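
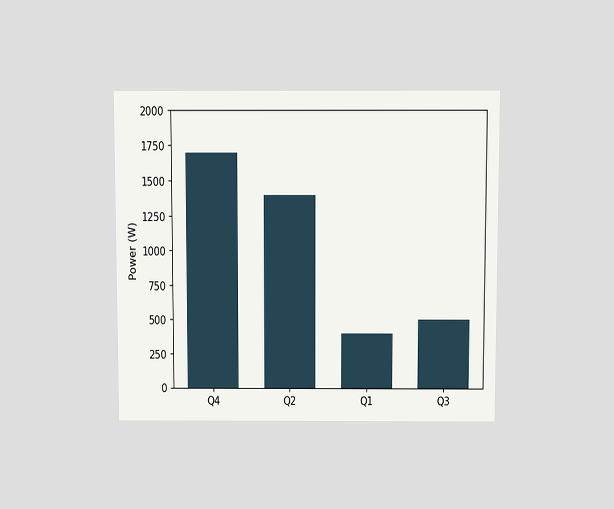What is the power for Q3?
500W

The chart is viewed slightly from above. Reading along the chart's y-axis, the Q3 bar reaches 500W.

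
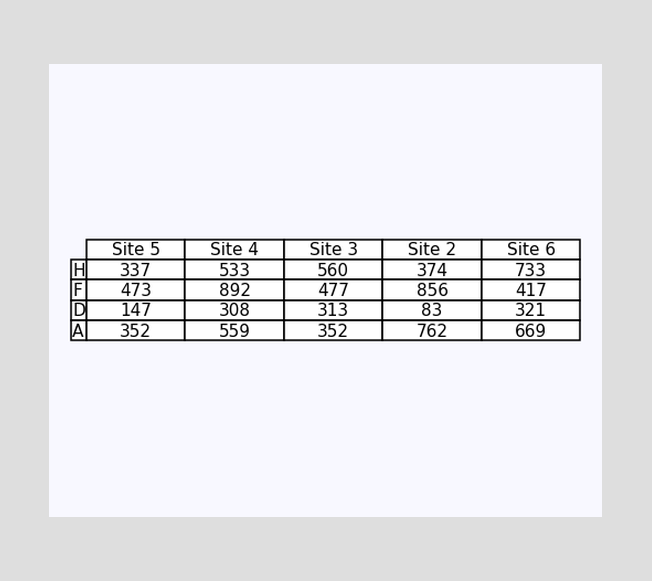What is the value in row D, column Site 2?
The (D, Site 2) cell reads 83.

83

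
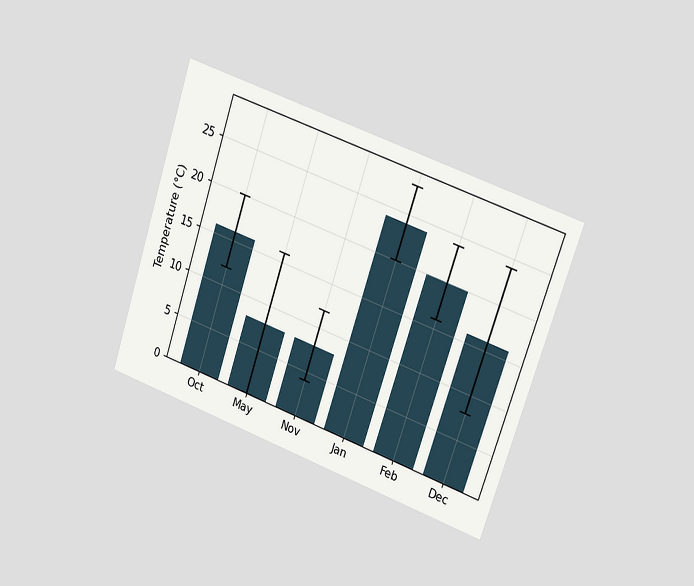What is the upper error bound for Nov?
12°C

The chart is tilted about 19° clockwise and viewed slightly from the right. The Nov bar's upper whisker reaches 12°C.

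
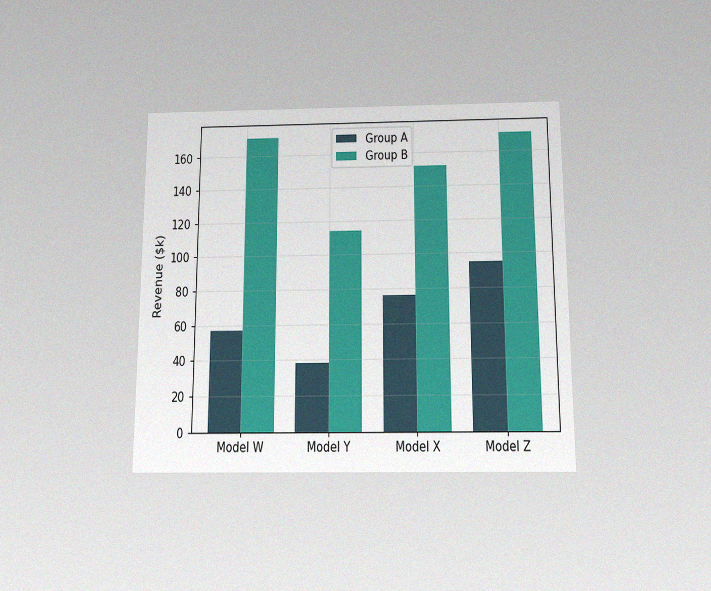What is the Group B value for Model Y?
The chart is viewed slightly from below, with some photo noise. The Group B bar at Model Y reaches $114k on the y-axis.

$114k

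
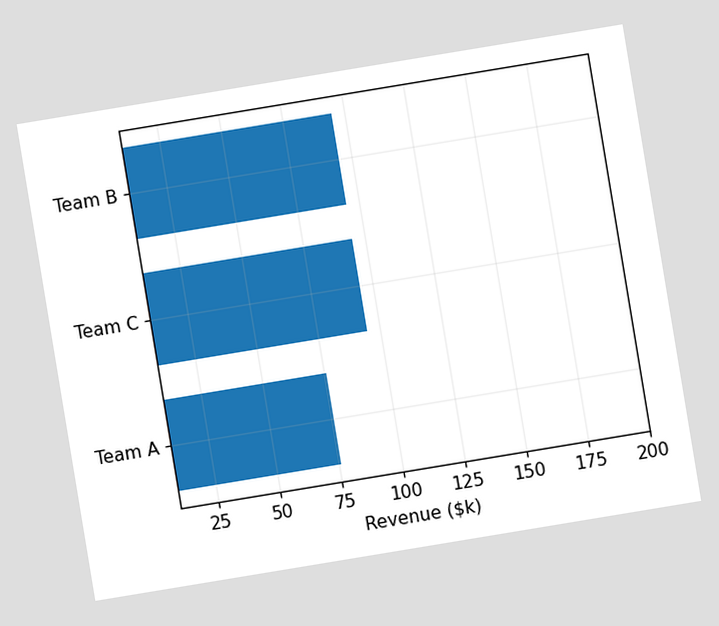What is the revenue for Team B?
$95k

The chart is tilted about 9° counter-clockwise. Reading along the chart's x-axis, the Team B bar reaches $95k.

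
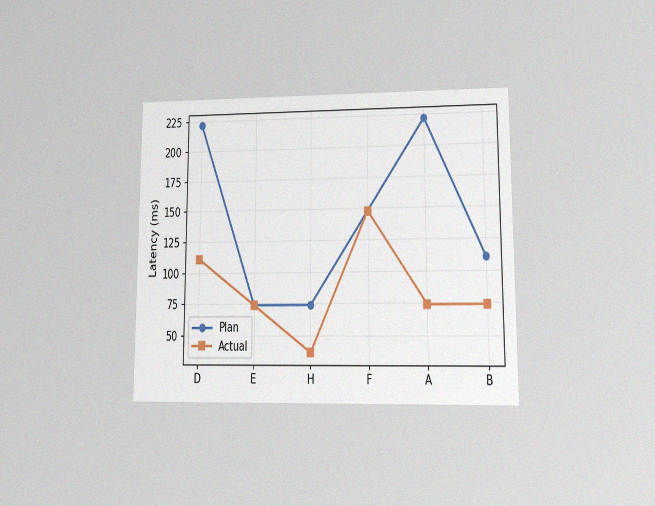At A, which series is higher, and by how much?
Plan, by 148ms

The chart is viewed at a slight angle, with some photo noise. At A, Plan sits above the other line by 148ms.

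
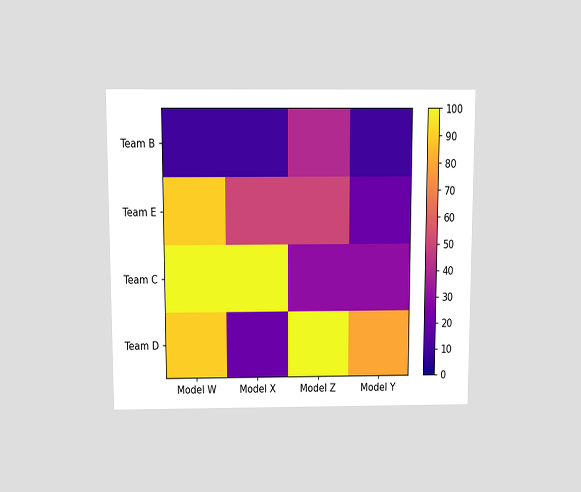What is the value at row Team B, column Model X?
The chart is viewed slightly from above. Matching cell (Team B, Model X) against the colorbar gives 10.

10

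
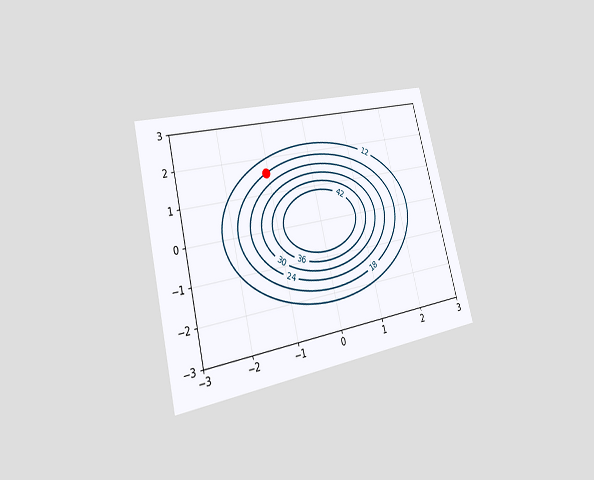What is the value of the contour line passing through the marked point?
18

The chart is tilted about 14° counter-clockwise and viewed slightly from the left. The marked point sits on the contour labelled 18.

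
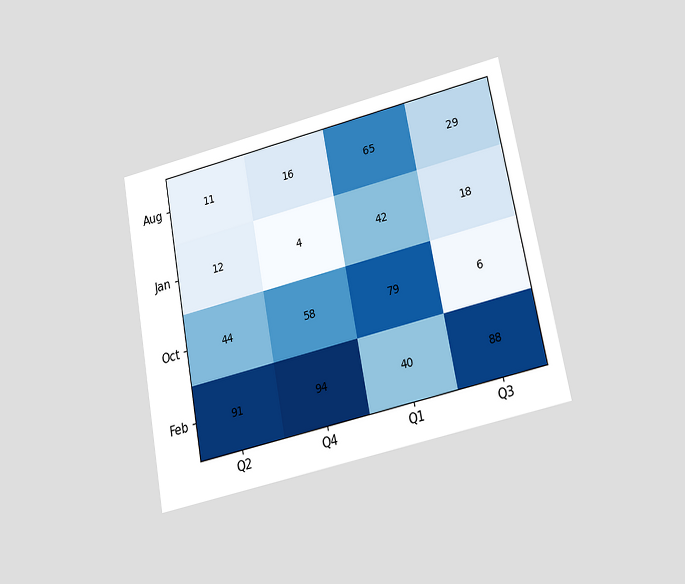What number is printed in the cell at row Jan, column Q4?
4

The chart is tilted about 11° counter-clockwise and viewed slightly from below. The (Jan, Q4) cell reads 4.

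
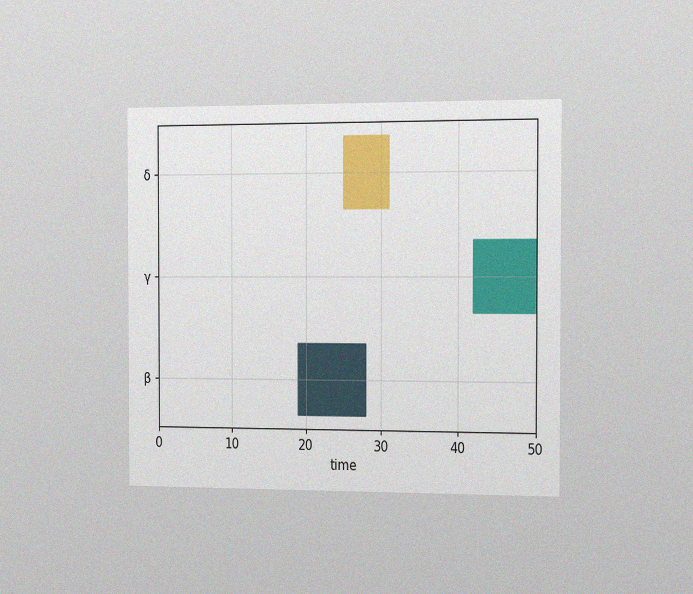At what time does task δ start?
The chart is viewed slightly from the right, with some photo noise. The δ bar begins at t=25.

25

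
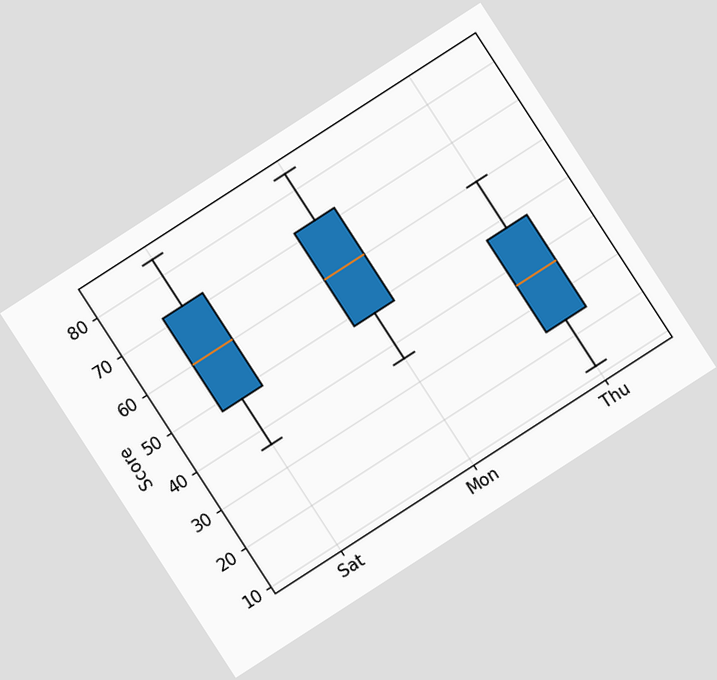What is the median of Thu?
The chart is tilted about 33° counter-clockwise. The median line in the Thu box sits at 36.

36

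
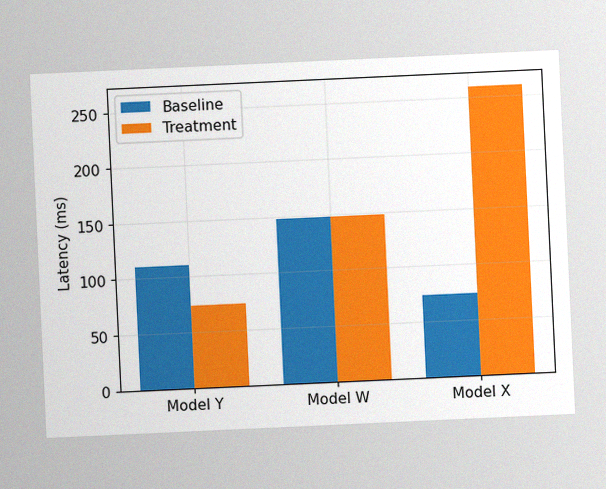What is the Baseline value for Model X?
The chart is tilted about 3° counter-clockwise, with some photo noise. The Baseline bar at Model X reaches 74ms on the y-axis.

74ms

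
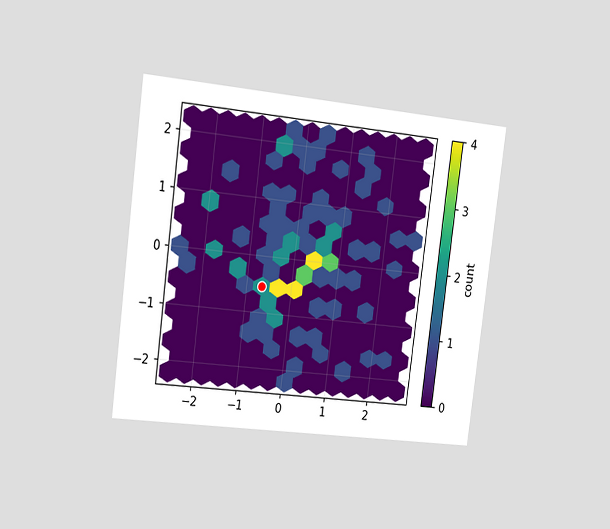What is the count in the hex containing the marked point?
The chart is tilted about 7° clockwise and viewed slightly from the left. The marked hex reads 2 on the colorbar.

2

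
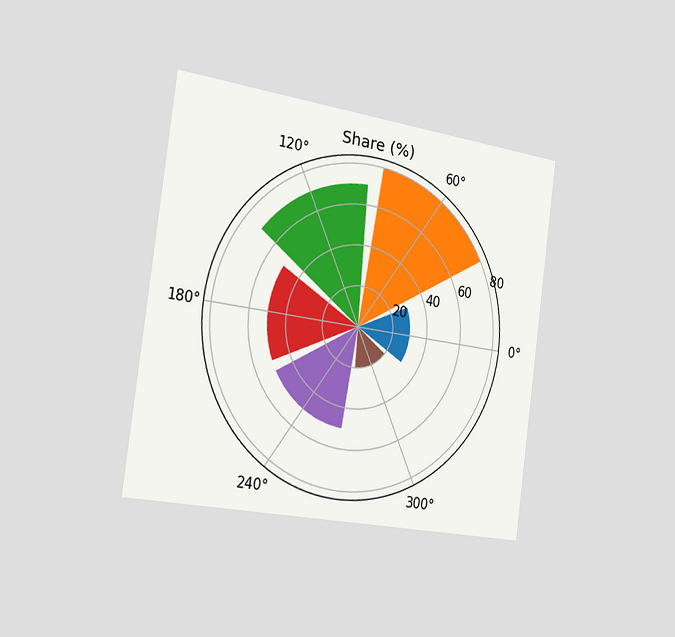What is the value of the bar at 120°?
The chart is tilted about 8° clockwise and viewed slightly from the left. The bar at 120° reaches 70% on the radial axis.

70%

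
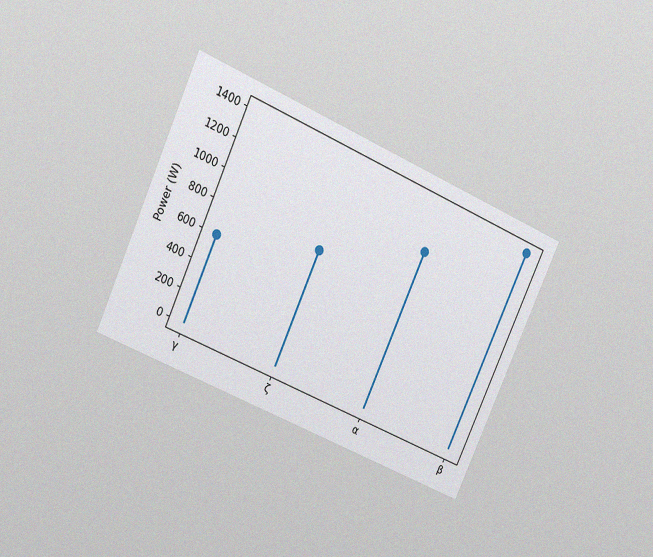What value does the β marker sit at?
The chart is tilted about 24° clockwise and viewed at a slight angle, with some photo noise. The β marker sits at 1400W.

1400W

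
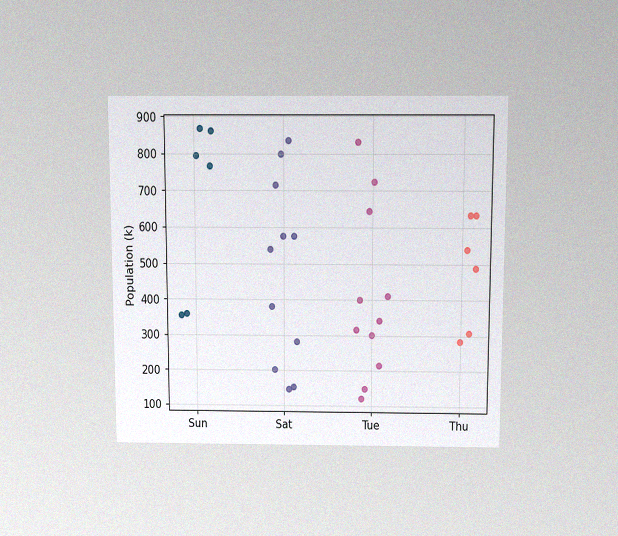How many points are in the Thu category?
The chart is viewed slightly from above, with some photo noise. Counting the markers in the Thu column gives 6.

6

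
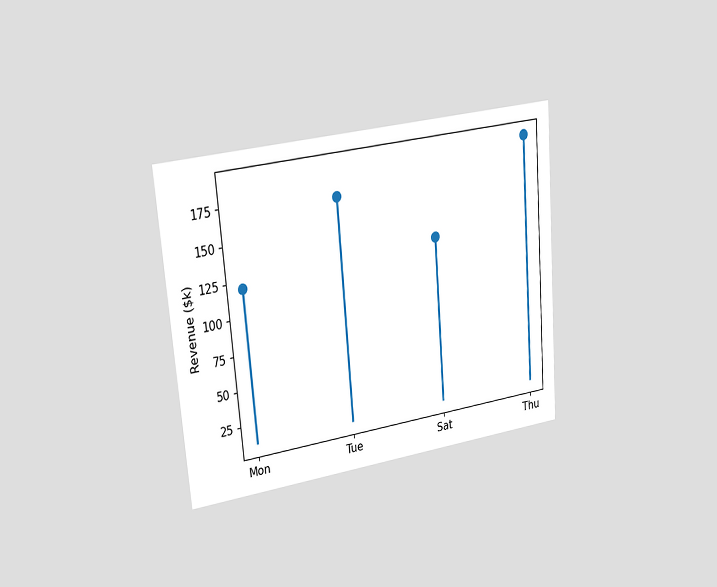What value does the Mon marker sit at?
The chart is tilted about 5° counter-clockwise and viewed slightly from the left. The Mon marker sits at $120k.

$120k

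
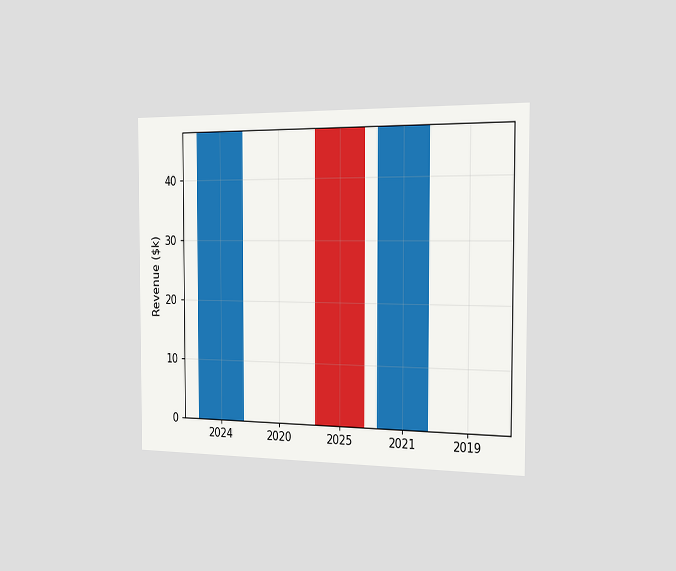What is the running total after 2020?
$48k

The chart is viewed slightly from the right. After 2020 the running total reaches $48k.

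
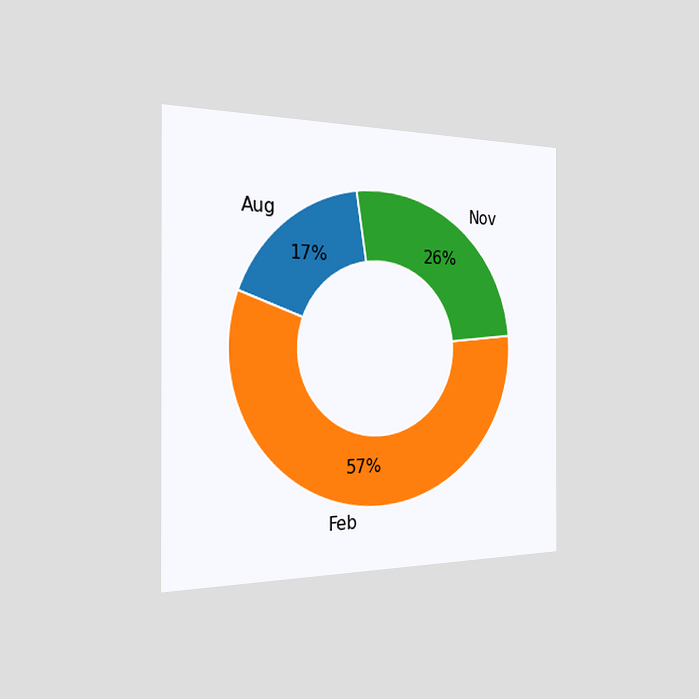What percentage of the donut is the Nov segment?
26%

The chart is viewed slightly from the left. The Nov segment takes up 26% of the ring.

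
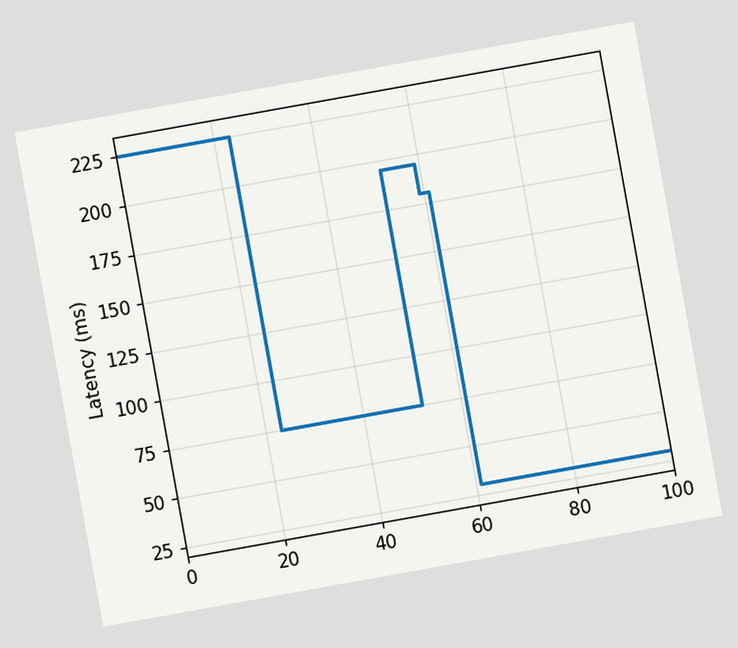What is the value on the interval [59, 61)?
The chart is tilted about 10° counter-clockwise. On [59, 61) the step sits at 180ms.

180ms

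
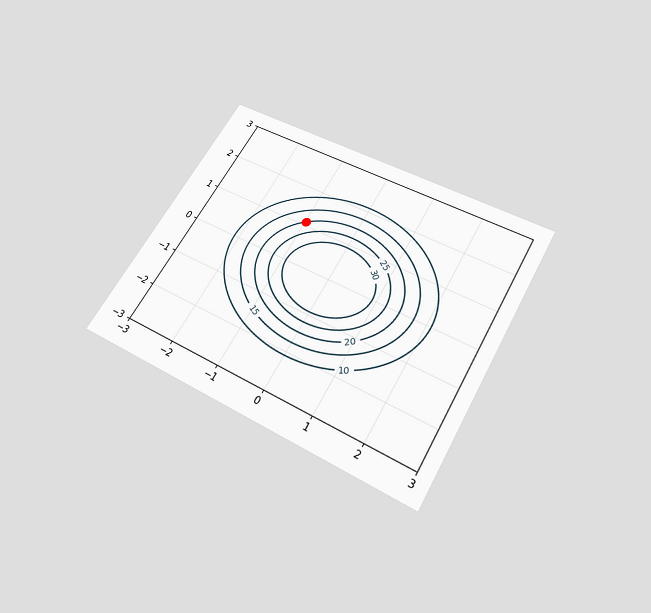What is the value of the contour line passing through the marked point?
20

The chart is tilted about 30° clockwise and viewed slightly from below. The marked point sits on the contour labelled 20.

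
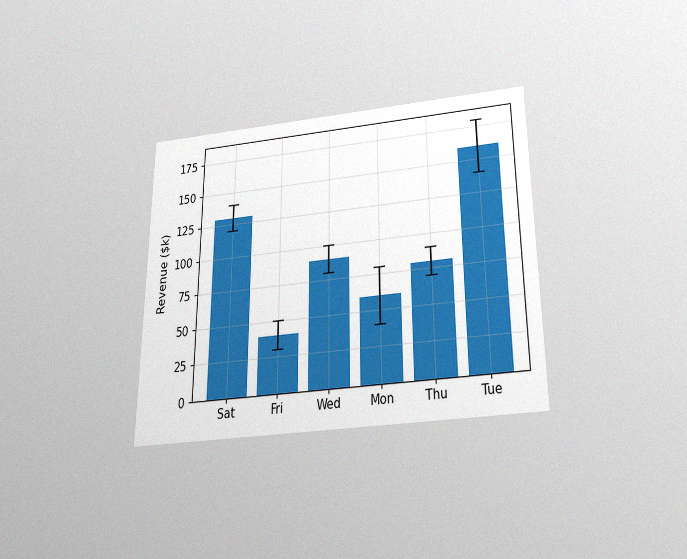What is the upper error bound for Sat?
The chart is viewed slightly from below, with some photo noise. The Sat bar's upper whisker reaches $140k.

$140k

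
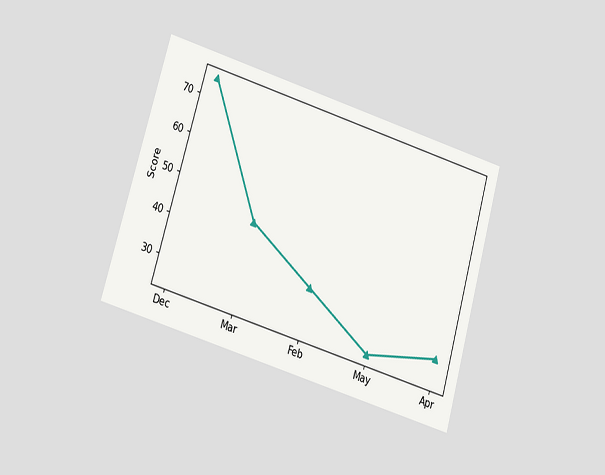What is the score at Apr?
The chart is tilted about 16° clockwise and viewed at a slight angle. At Apr, the line is at 30.

30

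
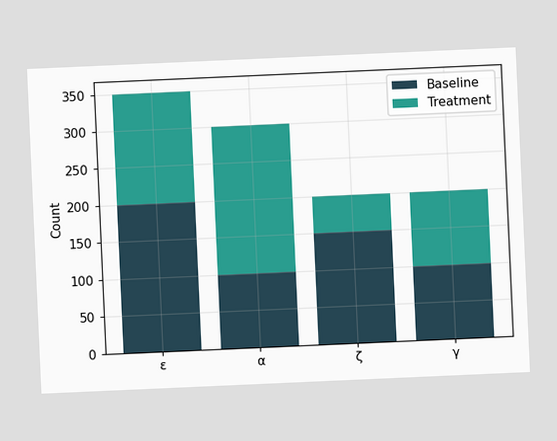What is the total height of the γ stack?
200

The chart is tilted about 3° counter-clockwise. The γ stack's top reaches 200 on the y-axis.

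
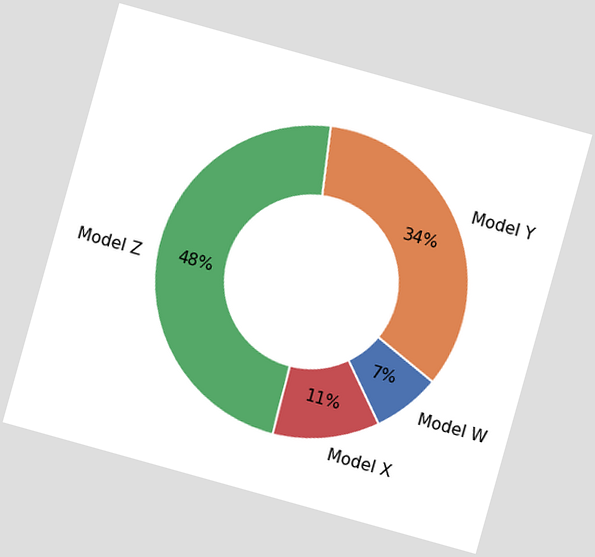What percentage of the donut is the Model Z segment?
The chart is tilted about 16° clockwise. The Model Z segment takes up 48% of the ring.

48%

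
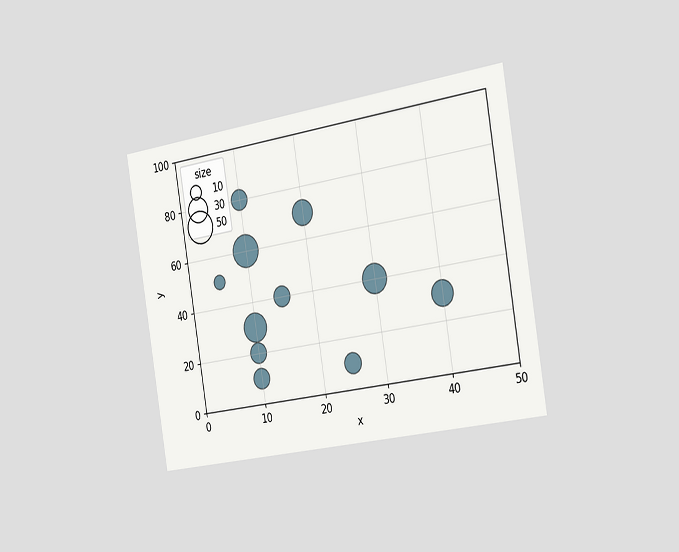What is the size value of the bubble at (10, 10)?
20

The chart is tilted about 9° counter-clockwise and viewed slightly from the right. Matching the bubble at (10, 10) against the size legend gives 20.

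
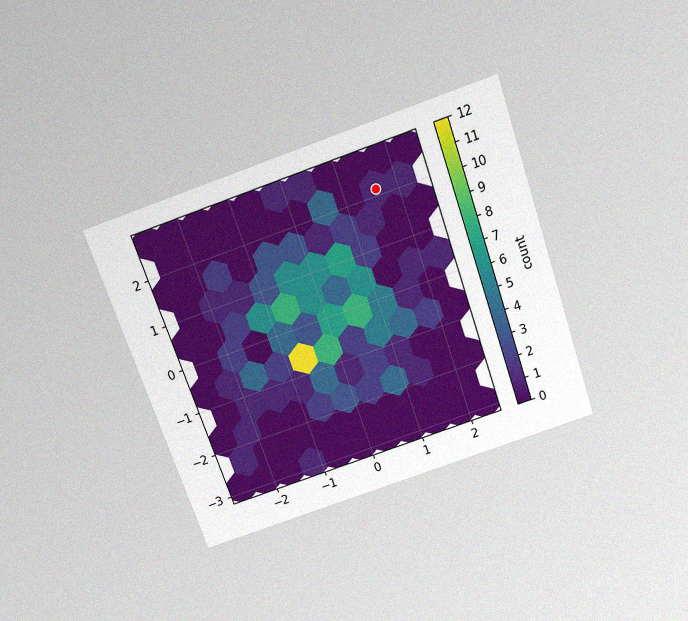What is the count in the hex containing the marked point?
The chart is tilted about 19° counter-clockwise and viewed slightly from above, with some photo noise. The marked hex reads 1 on the colorbar.

1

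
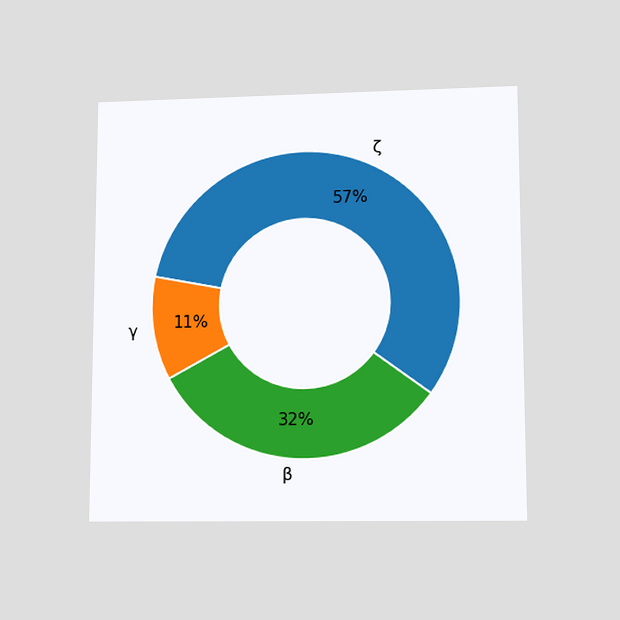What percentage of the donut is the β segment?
32%

The chart is viewed at a slight angle. The β segment takes up 32% of the ring.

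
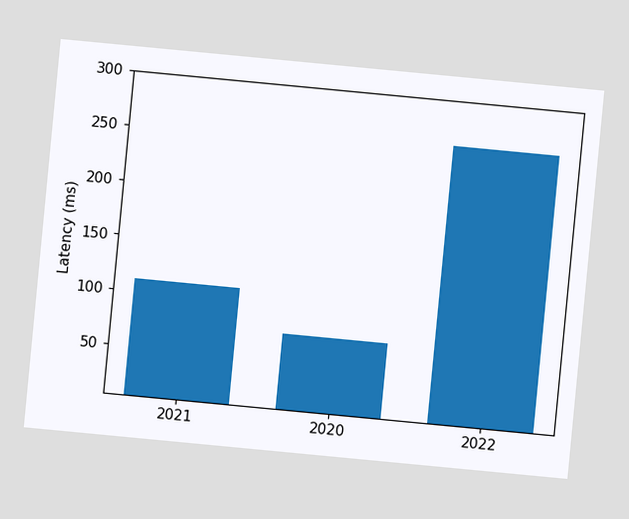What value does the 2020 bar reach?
74ms

The chart is tilted about 5° clockwise. Reading along the chart's y-axis, the 2020 bar reaches 74ms.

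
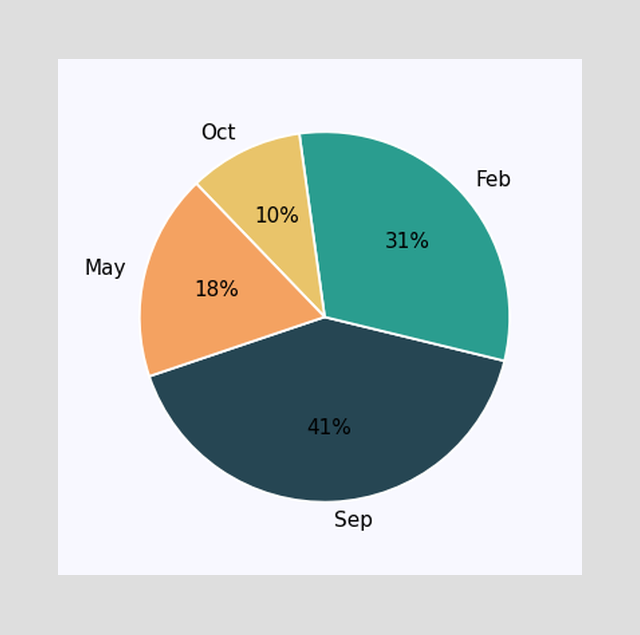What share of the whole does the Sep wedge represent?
The Sep slice takes up 41% of the pie.

41%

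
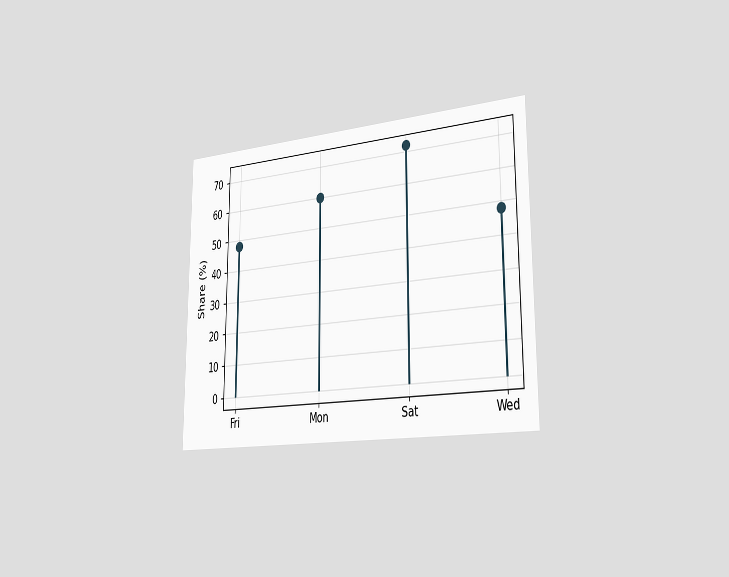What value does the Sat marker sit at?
The chart is viewed slightly from the right. The Sat marker sits at 72%.

72%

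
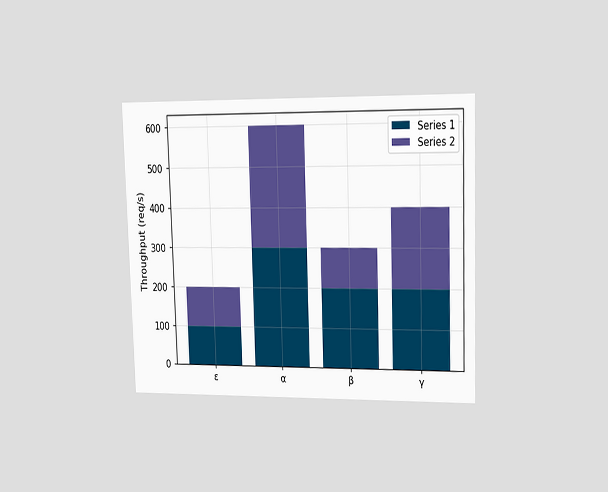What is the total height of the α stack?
600req/s

The chart is viewed slightly from the right. The α stack's top reaches 600req/s on the y-axis.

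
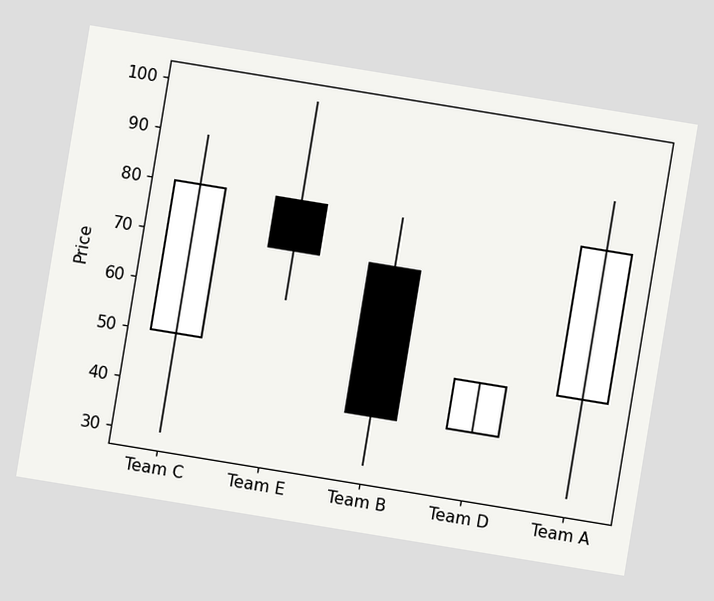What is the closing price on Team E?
70

The chart is tilted about 9° clockwise. The Team E candle closes at 70.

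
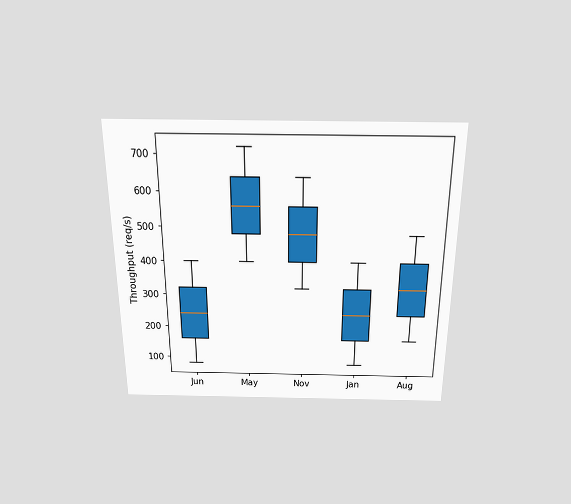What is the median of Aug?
The chart is viewed slightly from above. The median line in the Aug box sits at 320req/s.

320req/s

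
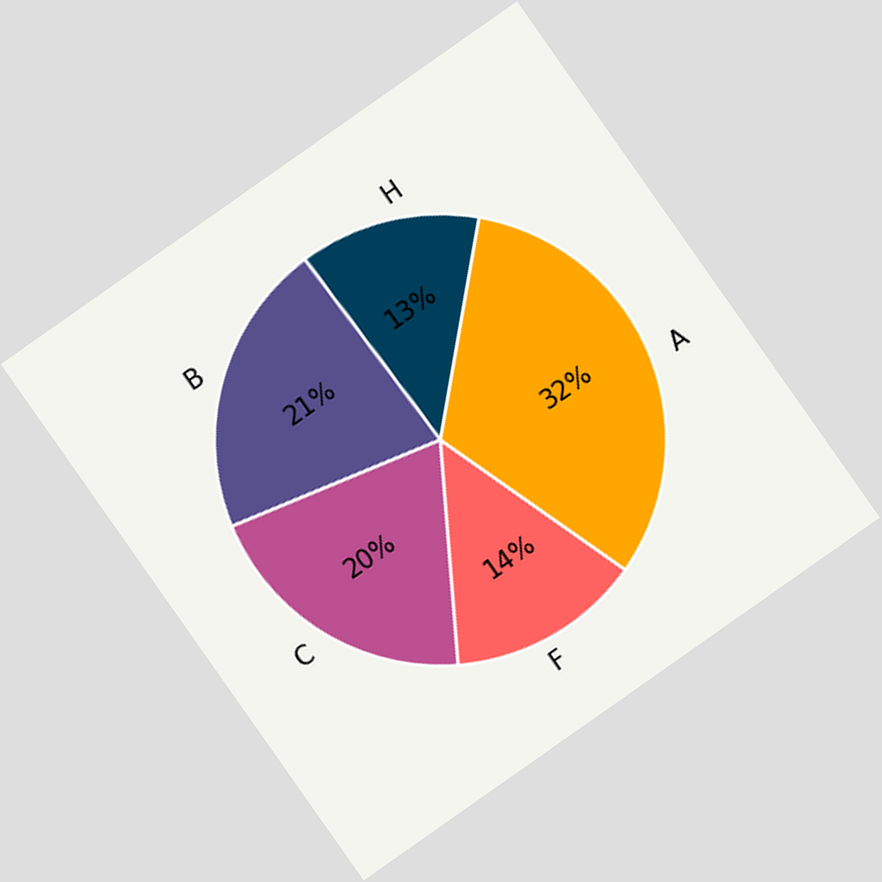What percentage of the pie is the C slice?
20%

The chart is tilted about 35° counter-clockwise. The C slice takes up 20% of the pie.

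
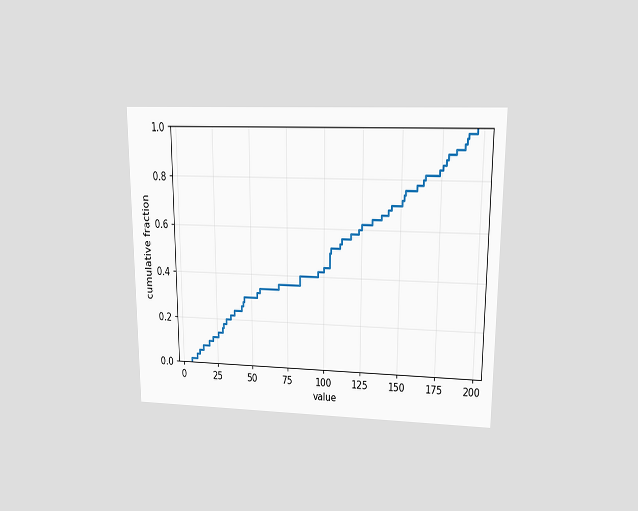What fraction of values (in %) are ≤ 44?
28%

The chart is viewed at a slight angle. At x=44 the ECDF step is at 28%.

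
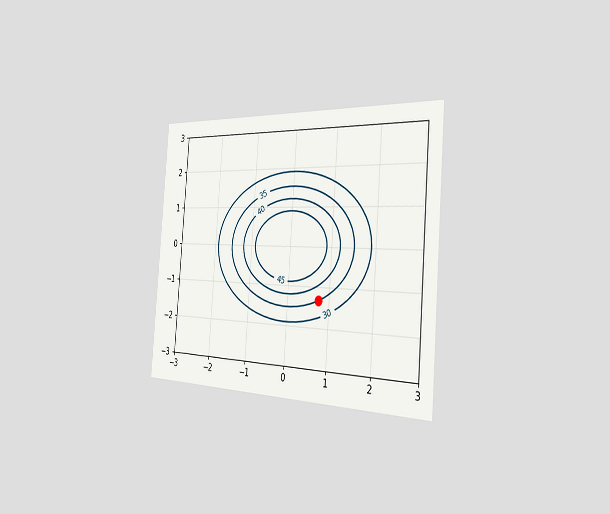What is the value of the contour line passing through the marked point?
35

The chart is tilted about 4° clockwise and viewed slightly from the right. The marked point sits on the contour labelled 35.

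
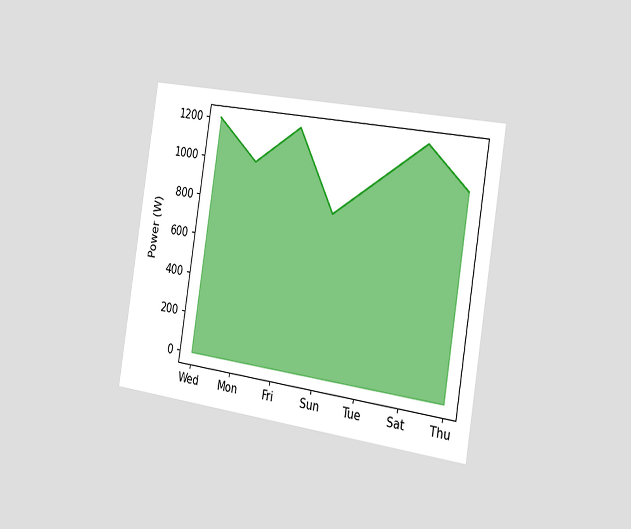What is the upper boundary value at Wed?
The chart is tilted about 9° clockwise and viewed slightly from the right. At Wed the upper boundary is at 1200W.

1200W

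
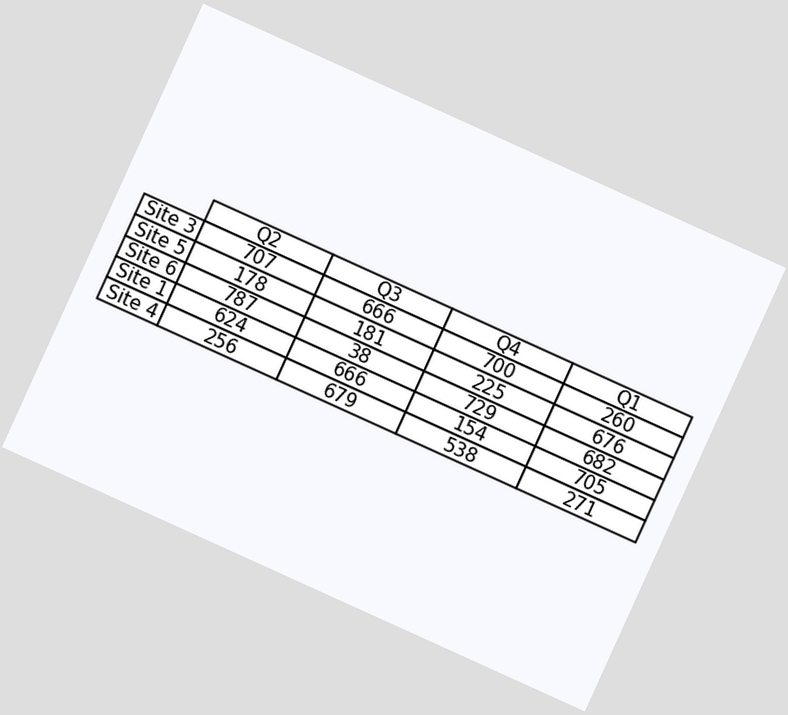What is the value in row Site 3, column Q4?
The chart is tilted about 24° clockwise. The (Site 3, Q4) cell reads 700.

700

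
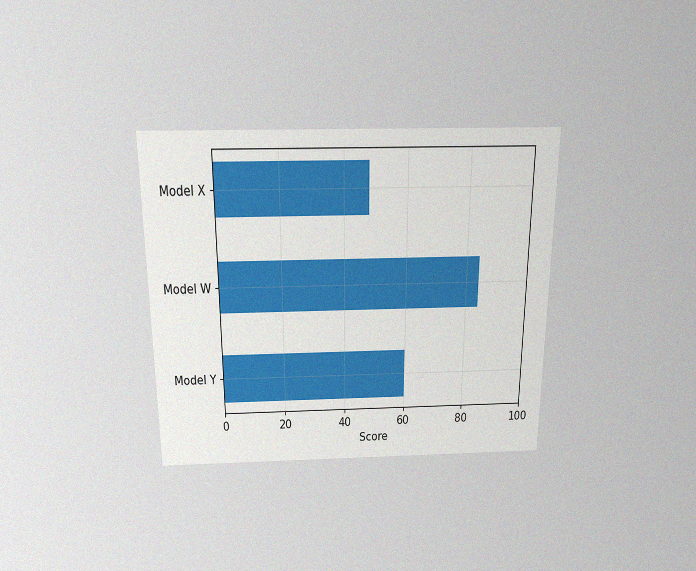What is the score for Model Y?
60

The chart is viewed slightly from above, with some photo noise. Reading along the chart's x-axis, the Model Y bar reaches 60.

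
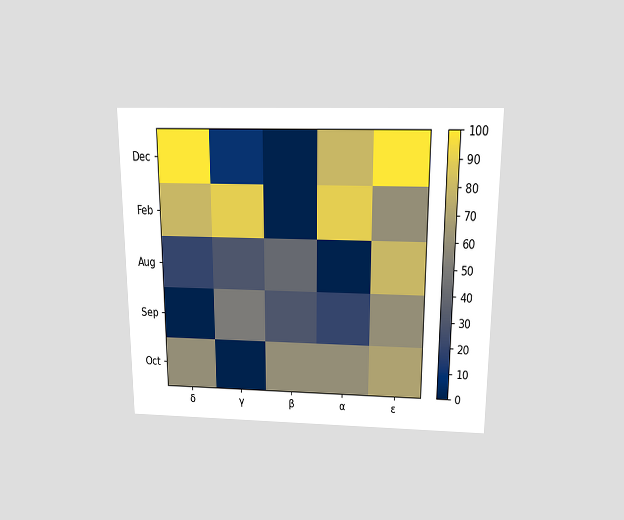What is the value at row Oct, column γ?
0

The chart is viewed slightly from above. Matching cell (Oct, γ) against the colorbar gives 0.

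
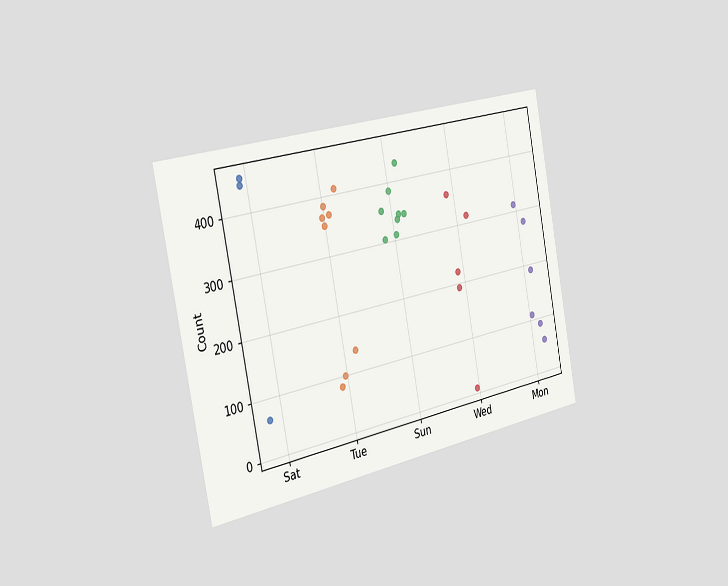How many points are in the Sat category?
3

The chart is tilted about 11° counter-clockwise and viewed slightly from the left. Counting the markers in the Sat column gives 3.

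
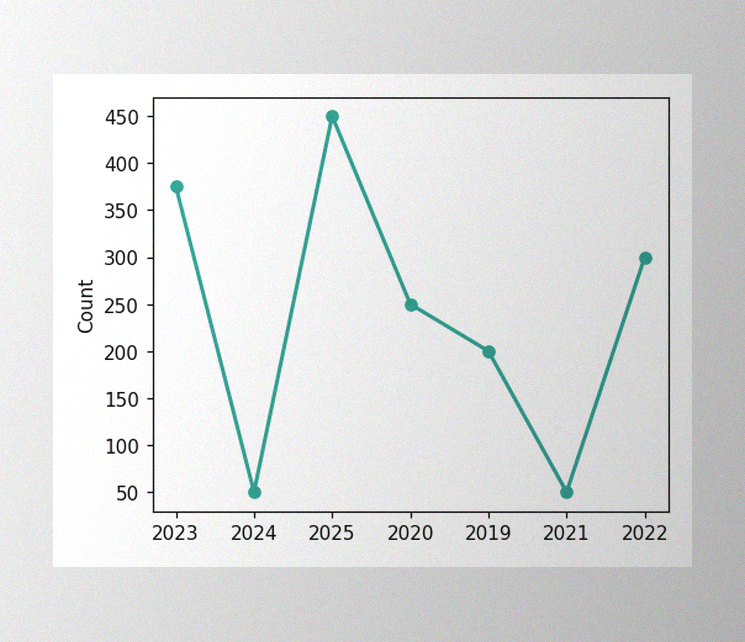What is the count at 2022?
The image has some photo noise and uneven lighting. At 2022, the line is at 300.

300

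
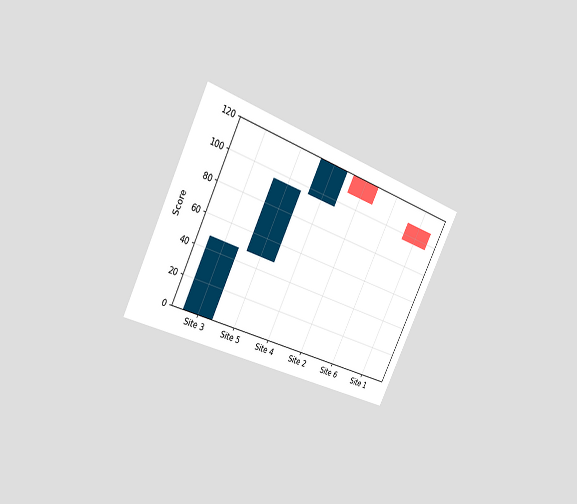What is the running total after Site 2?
The chart is tilted about 27° clockwise and viewed slightly from the left. After Site 2 the running total reaches 108.

108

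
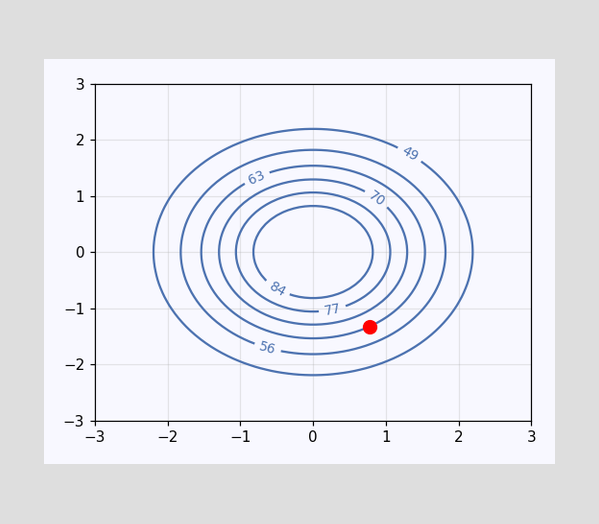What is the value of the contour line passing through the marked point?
The marked point sits on the contour labelled 63.

63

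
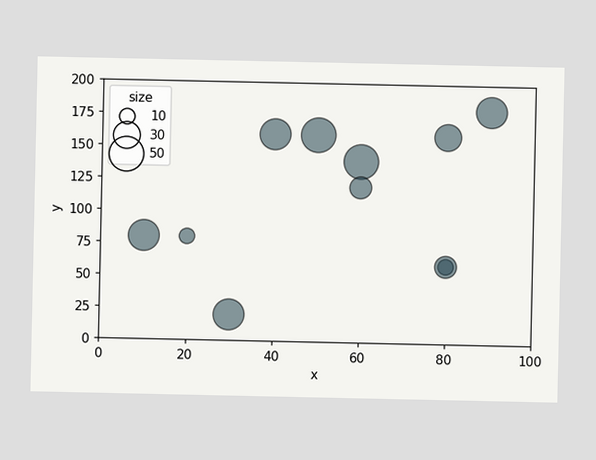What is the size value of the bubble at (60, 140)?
Matching the bubble at (60, 140) against the size legend gives 50.

50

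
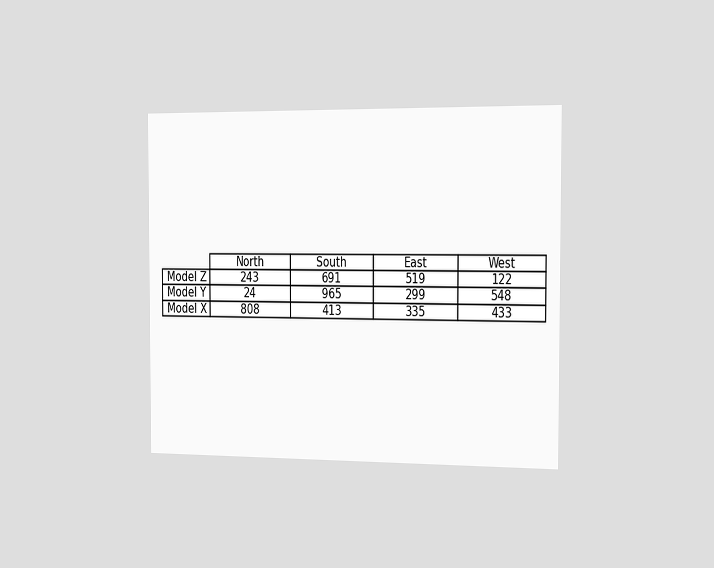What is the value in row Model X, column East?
335

The chart is viewed slightly from the right. The (Model X, East) cell reads 335.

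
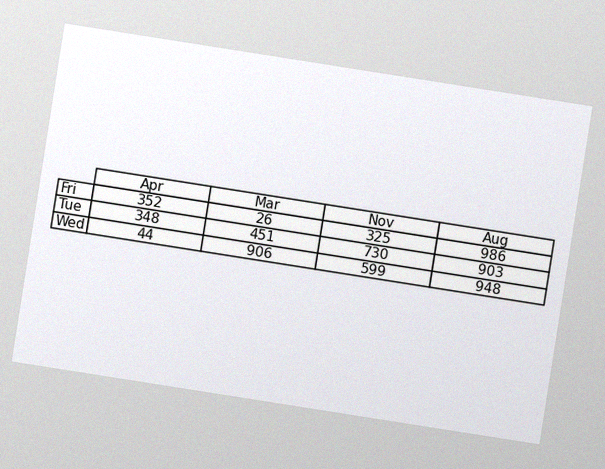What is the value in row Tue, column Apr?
The chart is tilted about 9° clockwise, with some photo noise. The (Tue, Apr) cell reads 348.

348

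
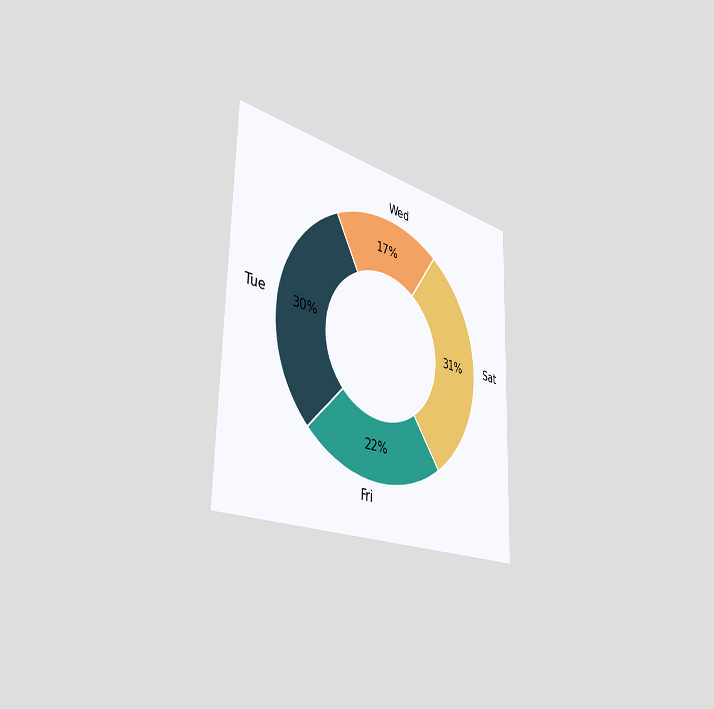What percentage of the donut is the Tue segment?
The chart is viewed slightly from the left. The Tue segment takes up 30% of the ring.

30%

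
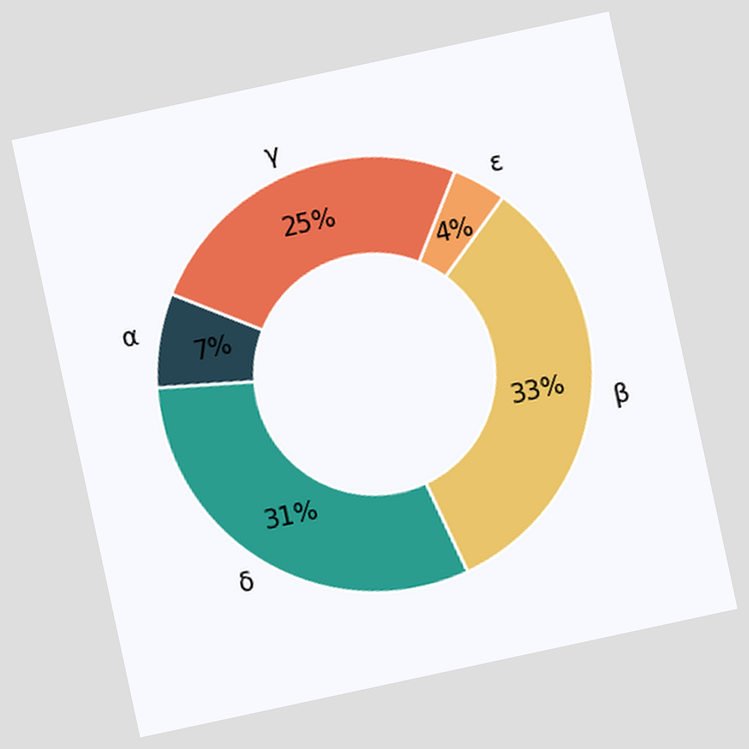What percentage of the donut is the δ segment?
31%

The chart is tilted about 12° counter-clockwise. The δ segment takes up 31% of the ring.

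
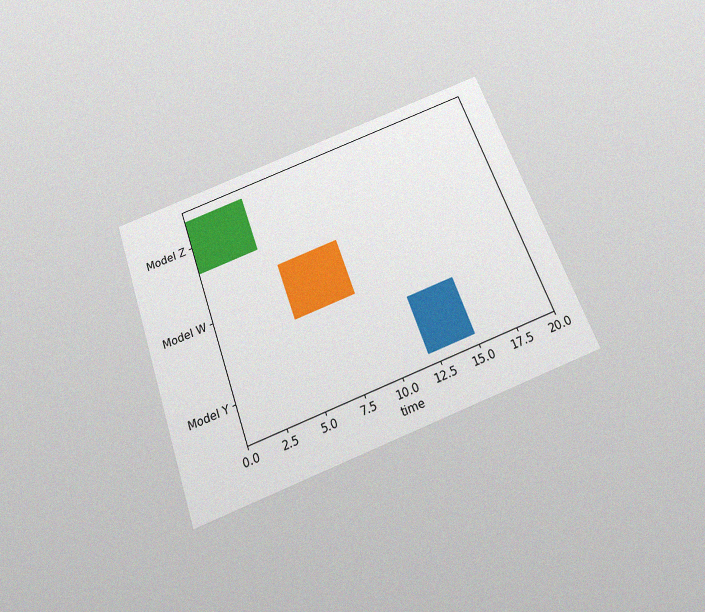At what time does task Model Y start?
The chart is tilted about 20° counter-clockwise and viewed slightly from below, with some photo noise. The Model Y bar begins at t=12.

12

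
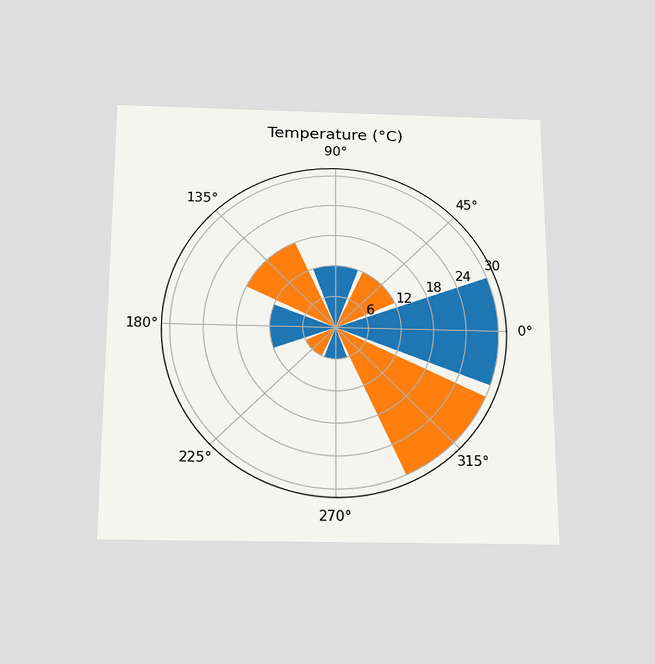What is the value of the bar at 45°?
The chart is viewed slightly from below. The bar at 45° reaches 12°C on the radial axis.

12°C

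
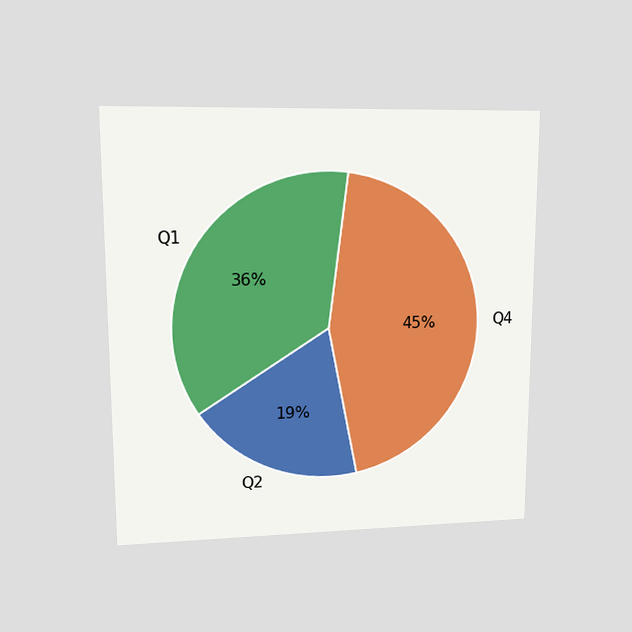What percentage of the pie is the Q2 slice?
The chart is viewed at a slight angle. The Q2 slice takes up 19% of the pie.

19%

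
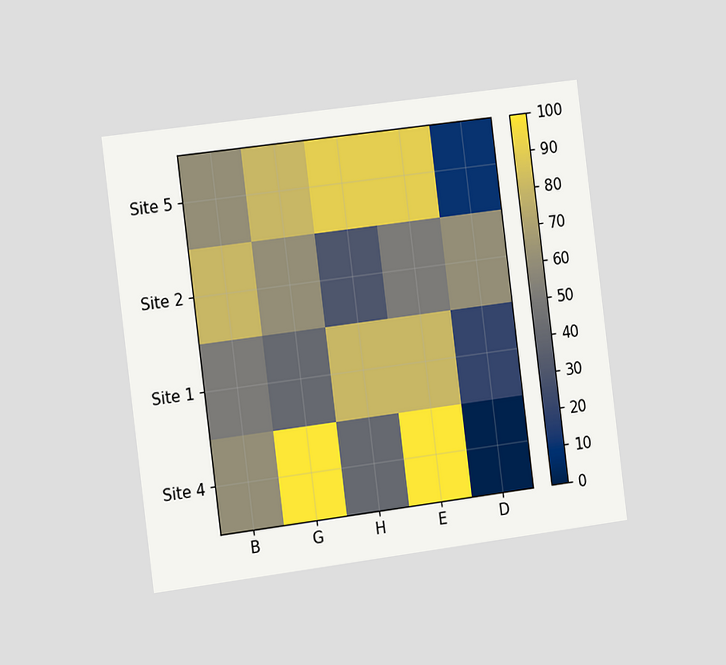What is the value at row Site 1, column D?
The chart is tilted about 7° counter-clockwise and viewed slightly from the left. Matching cell (Site 1, D) against the colorbar gives 20.

20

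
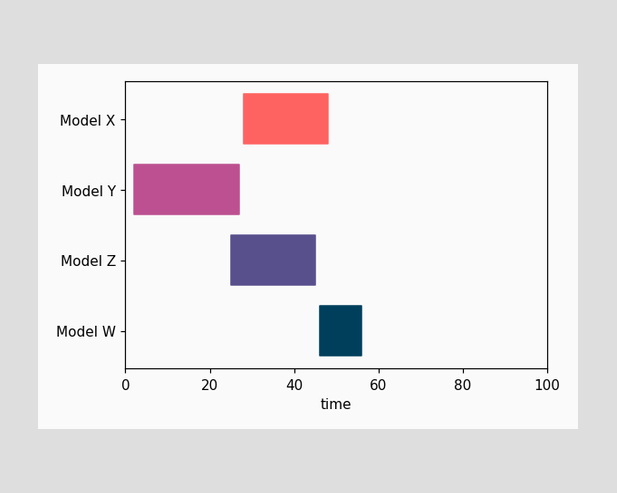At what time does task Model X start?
The Model X bar begins at t=28.

28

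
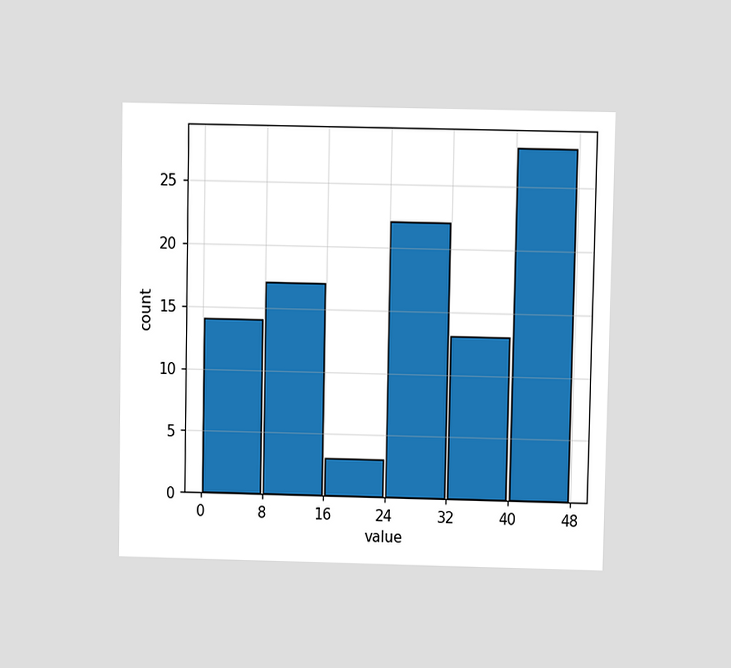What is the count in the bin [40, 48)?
The chart is viewed slightly from above. The [40, 48) bin has height 28.

28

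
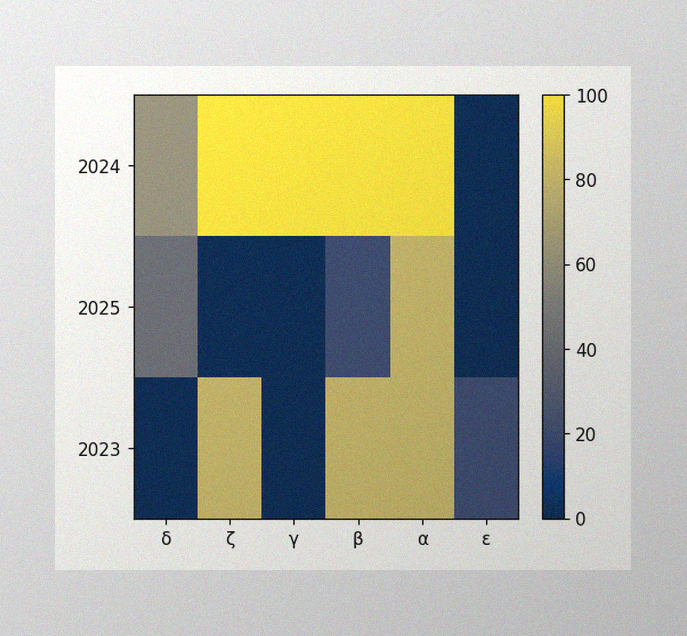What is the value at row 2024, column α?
The image has some photo noise and uneven lighting. Matching cell (2024, α) against the colorbar gives 100.

100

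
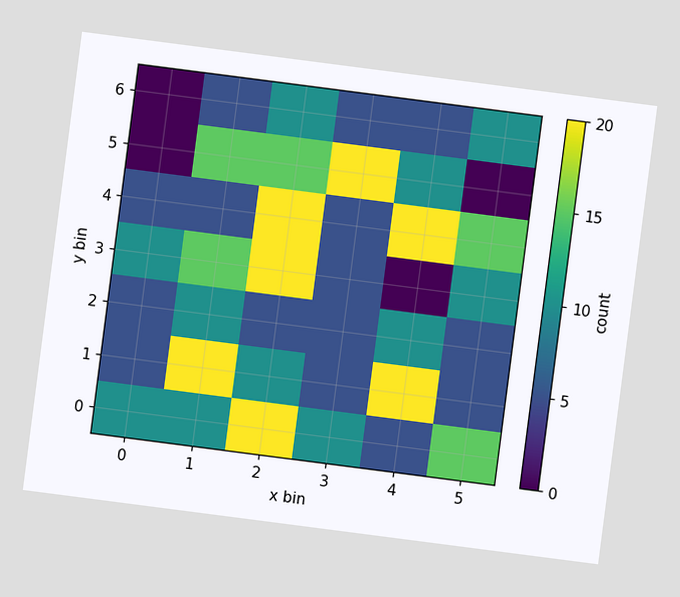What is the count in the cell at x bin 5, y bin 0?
The chart is tilted about 7° clockwise. Matching the cell (5, 0) against the colorbar gives 15.

15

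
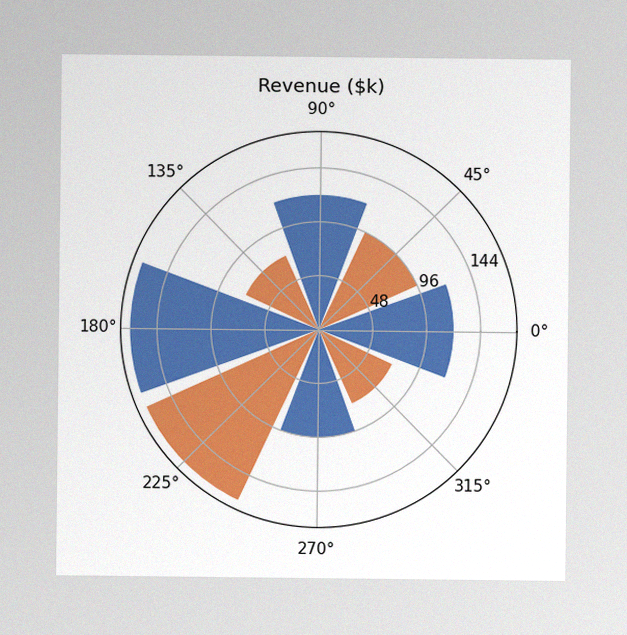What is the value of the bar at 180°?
The image has some photo noise and uneven lighting. The bar at 180° reaches $168k on the radial axis.

$168k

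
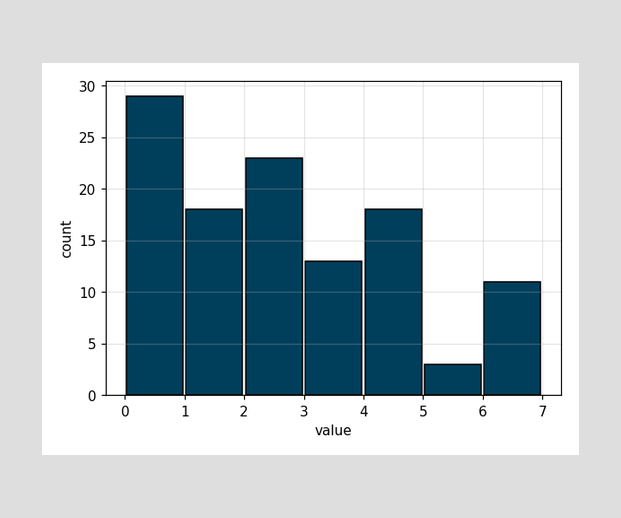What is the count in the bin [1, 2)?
The [1, 2) bin has height 18.

18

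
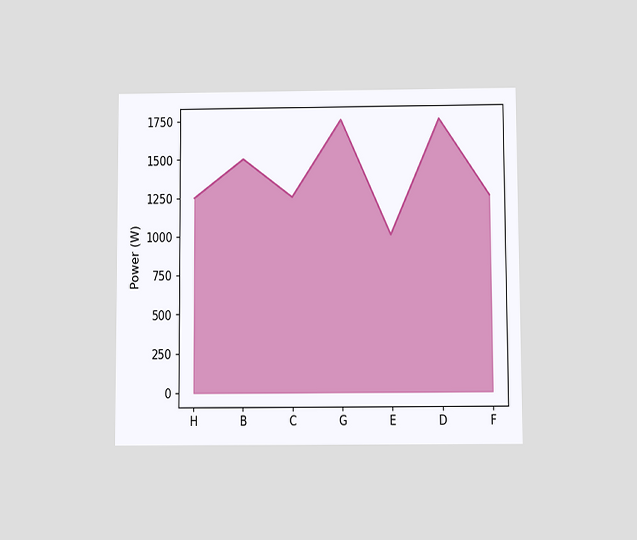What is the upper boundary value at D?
1750W

The chart is viewed slightly from below. At D the upper boundary is at 1750W.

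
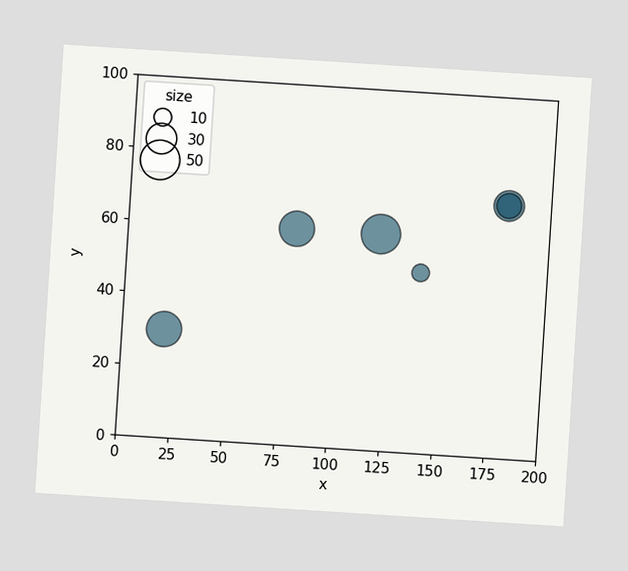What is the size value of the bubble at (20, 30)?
40

The chart is tilted about 4° clockwise. Matching the bubble at (20, 30) against the size legend gives 40.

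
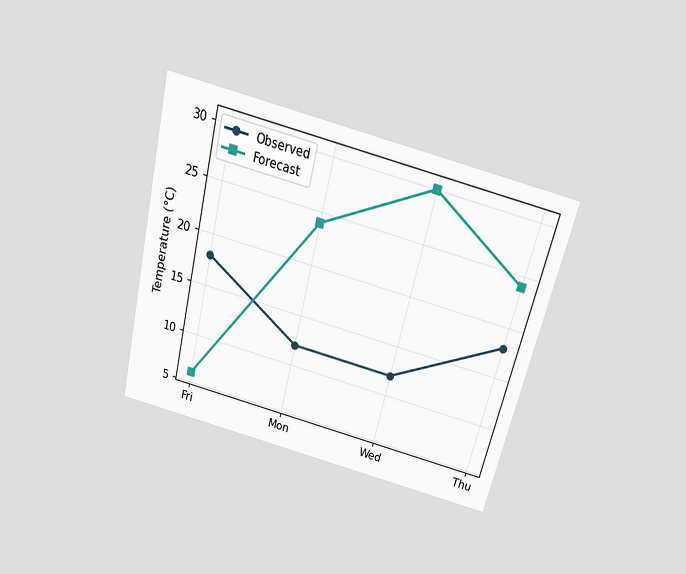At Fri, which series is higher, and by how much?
The chart is tilted about 14° clockwise and viewed slightly from above. At Fri, Observed sits above the other line by 12°C.

Observed, by 12°C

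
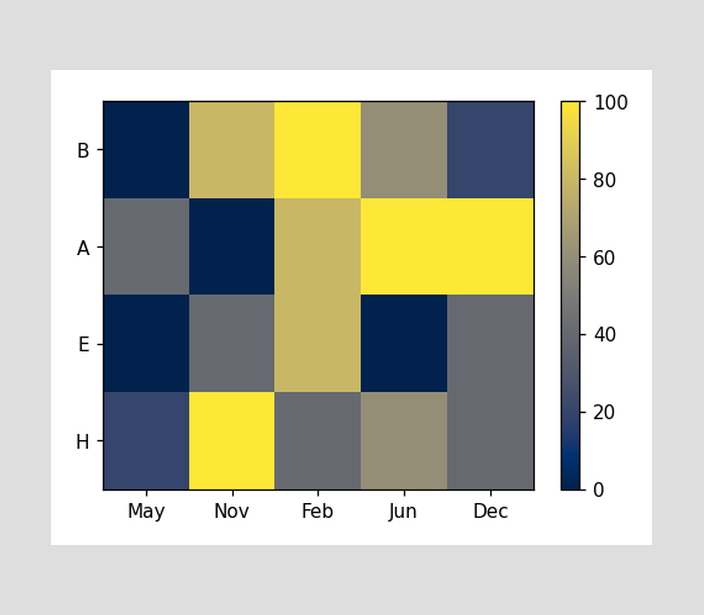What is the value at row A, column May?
40

Matching cell (A, May) against the colorbar gives 40.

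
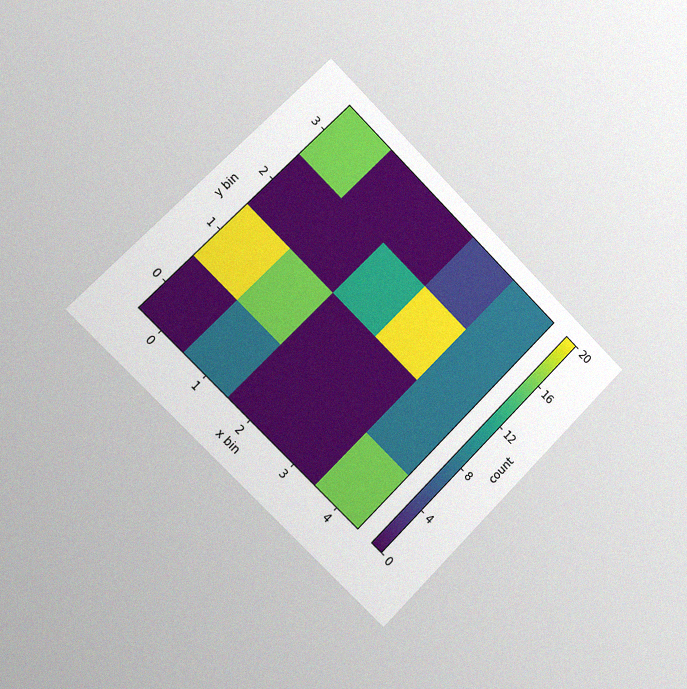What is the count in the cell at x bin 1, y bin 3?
0

The chart is tilted about 45° clockwise and viewed slightly from the left, with some photo noise. Matching the cell (1, 3) against the colorbar gives 0.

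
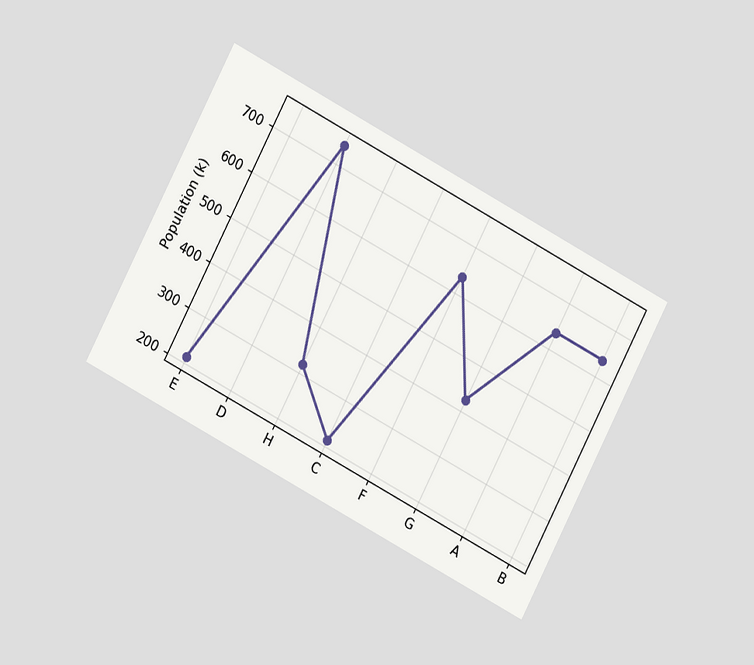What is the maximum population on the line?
The chart is tilted about 28° clockwise and viewed at a slight angle. The highest point is at D, and reading across to the y-axis gives 742k.

742k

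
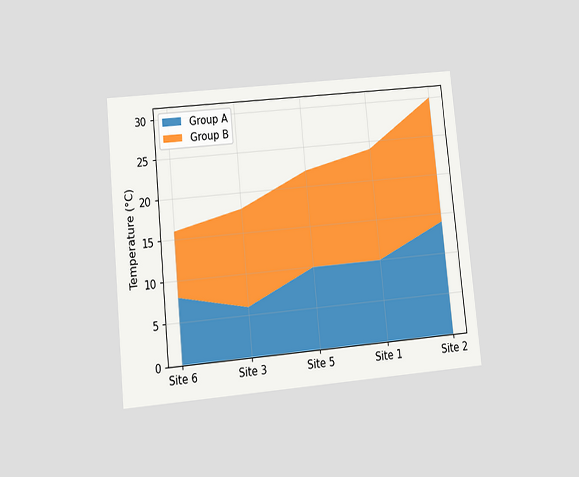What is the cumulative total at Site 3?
The chart is tilted about 6° counter-clockwise and viewed at a slight angle. The stacked total at Site 3 reaches 18°C.

18°C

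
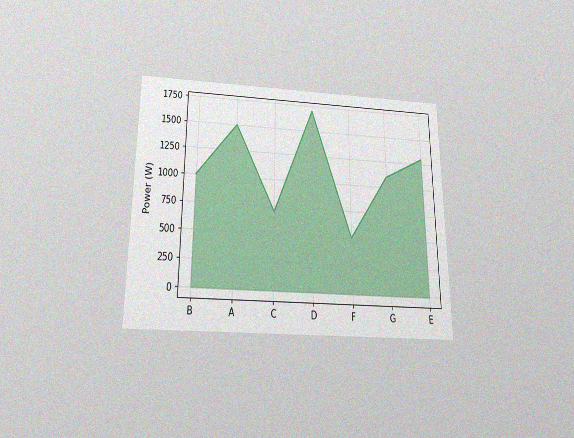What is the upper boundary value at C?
The chart is viewed slightly from below, with some photo noise. At C the upper boundary is at 700W.

700W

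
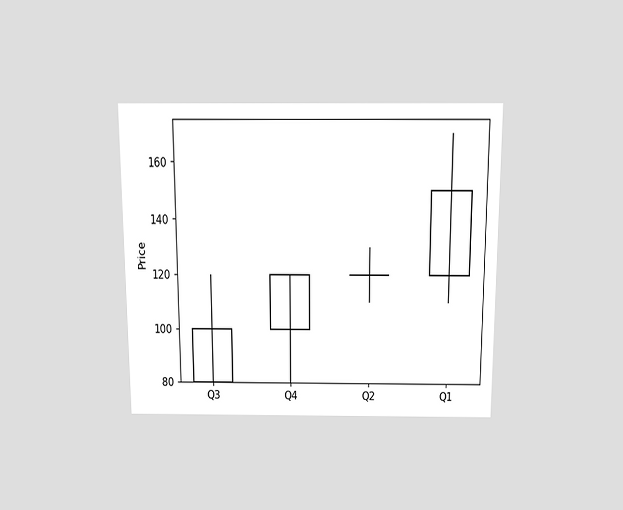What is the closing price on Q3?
100

The chart is viewed slightly from above. The Q3 candle closes at 100.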